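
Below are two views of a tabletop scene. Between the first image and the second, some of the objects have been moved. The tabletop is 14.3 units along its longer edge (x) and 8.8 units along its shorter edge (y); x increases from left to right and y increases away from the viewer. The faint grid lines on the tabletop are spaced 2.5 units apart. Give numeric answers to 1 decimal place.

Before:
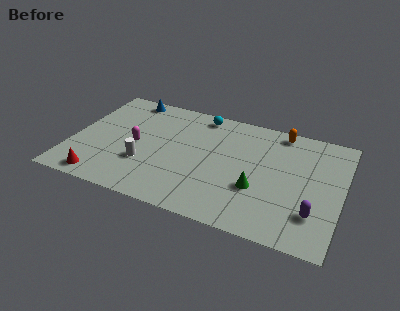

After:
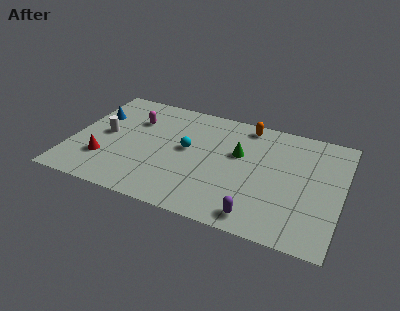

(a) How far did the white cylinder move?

2.8

The white cylinder moved from about (4.0, 2.9) to (1.7, 4.5), a distance of √(2.3² + 1.6²) ≈ 2.8.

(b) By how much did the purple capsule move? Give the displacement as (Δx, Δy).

(-2.8, -1.2)

The purple capsule started near (13.0, 2.3) and ended near (10.2, 1.1).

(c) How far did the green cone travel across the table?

2.6

The green cone was near (10.0, 3.1) before and (8.8, 5.4) after, so it travelled √(1.2² + 2.3²) ≈ 2.6 units.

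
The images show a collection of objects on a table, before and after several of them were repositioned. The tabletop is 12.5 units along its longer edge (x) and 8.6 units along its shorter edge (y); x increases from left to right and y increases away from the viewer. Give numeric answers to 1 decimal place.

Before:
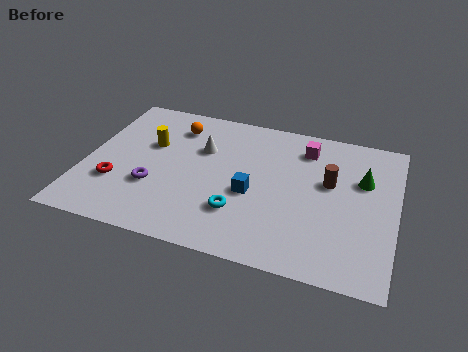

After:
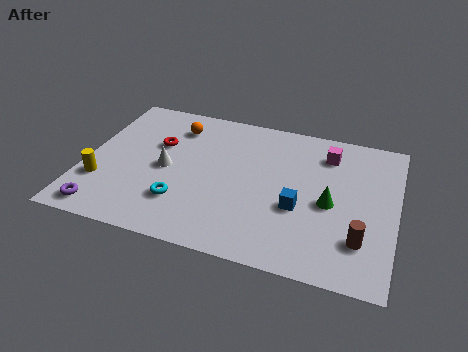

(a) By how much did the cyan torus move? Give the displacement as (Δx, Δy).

(-2.3, -0.1)

The cyan torus started near (6.4, 2.4) and ended near (4.1, 2.3).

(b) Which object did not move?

the orange sphere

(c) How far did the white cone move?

2.1

The white cone moved from about (4.6, 5.7) to (3.3, 4.1), a distance of √(1.3² + 1.6²) ≈ 2.1.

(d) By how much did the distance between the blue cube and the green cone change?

-3.4

They were about 4.7 units apart before and 1.3 after — 3.4 units closer together.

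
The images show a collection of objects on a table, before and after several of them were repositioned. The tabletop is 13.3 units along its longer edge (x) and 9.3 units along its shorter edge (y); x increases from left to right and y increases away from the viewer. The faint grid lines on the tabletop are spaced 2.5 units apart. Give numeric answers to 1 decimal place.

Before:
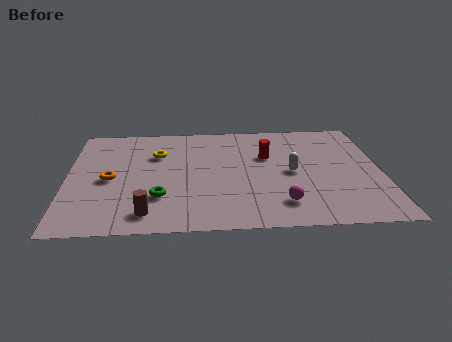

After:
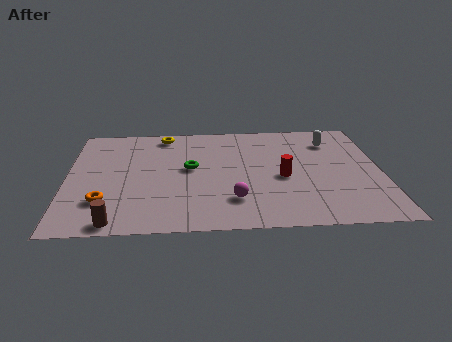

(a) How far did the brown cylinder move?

1.4

The brown cylinder was near (3.4, 1.4) before and (2.1, 0.8) after, so it travelled √(1.3² + 0.6²) ≈ 1.4 units.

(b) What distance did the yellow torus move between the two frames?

1.8

The yellow torus was near (3.8, 6.4) before and (4.1, 8.2) after, so it travelled √(0.3² + 1.8²) ≈ 1.8 units.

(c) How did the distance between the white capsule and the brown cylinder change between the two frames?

+4.4

The distance was about 6.8 in the first image and 11.2 in the second, so they moved 4.4 units further apart.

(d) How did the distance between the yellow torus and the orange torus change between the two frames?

+3.3

The distance was about 2.9 in the first image and 6.2 in the second, so they moved 3.3 units further apart.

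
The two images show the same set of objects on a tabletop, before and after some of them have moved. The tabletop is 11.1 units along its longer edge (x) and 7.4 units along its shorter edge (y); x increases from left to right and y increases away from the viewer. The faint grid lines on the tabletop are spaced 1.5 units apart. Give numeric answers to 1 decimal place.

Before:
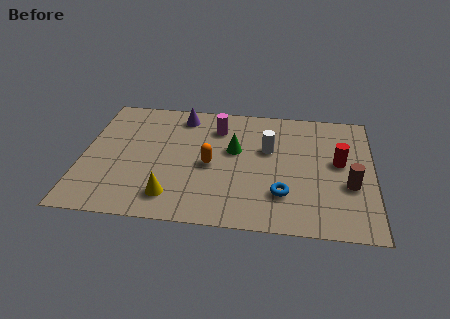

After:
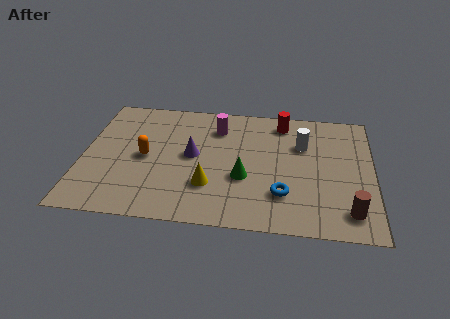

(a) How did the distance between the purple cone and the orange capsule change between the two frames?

-1.3

Before: roughly 3.1 units apart; after: 1.8. That's 1.3 units closer together.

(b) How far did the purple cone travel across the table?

2.5

The purple cone was near (3.7, 6.3) before and (4.2, 3.9) after, so it travelled √(0.5² + 2.4²) ≈ 2.5 units.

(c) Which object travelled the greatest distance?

the red cylinder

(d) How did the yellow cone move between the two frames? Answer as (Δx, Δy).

(1.4, 0.8)

The yellow cone started near (3.5, 1.4) and ended near (4.9, 2.2).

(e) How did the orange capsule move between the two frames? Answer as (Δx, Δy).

(-2.5, 0.2)

The orange capsule started near (4.9, 3.4) and ended near (2.4, 3.6).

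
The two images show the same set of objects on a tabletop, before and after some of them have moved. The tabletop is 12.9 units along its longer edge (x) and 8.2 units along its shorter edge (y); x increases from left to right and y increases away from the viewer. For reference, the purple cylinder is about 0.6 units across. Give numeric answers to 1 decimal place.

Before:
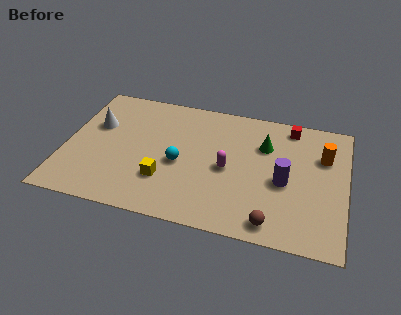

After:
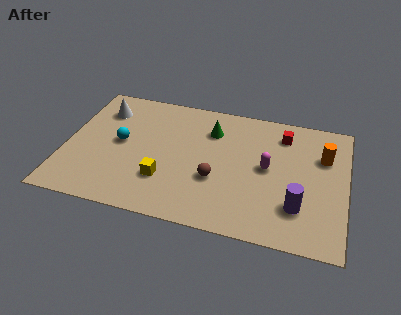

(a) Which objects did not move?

the yellow cube and the orange cylinder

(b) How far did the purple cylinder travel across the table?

1.6

The purple cylinder moved from about (10.1, 3.6) to (10.8, 2.2), a distance of √(0.7² + 1.4²) ≈ 1.6.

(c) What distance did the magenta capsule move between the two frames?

1.9

The magenta capsule moved from about (7.5, 3.8) to (9.3, 4.3), a distance of √(1.8² + 0.5²) ≈ 1.9.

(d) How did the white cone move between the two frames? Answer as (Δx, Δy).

(0.2, 1.1)

From the two frames, the white cone sits at roughly (1.3, 5.2) before and (1.5, 6.3) after.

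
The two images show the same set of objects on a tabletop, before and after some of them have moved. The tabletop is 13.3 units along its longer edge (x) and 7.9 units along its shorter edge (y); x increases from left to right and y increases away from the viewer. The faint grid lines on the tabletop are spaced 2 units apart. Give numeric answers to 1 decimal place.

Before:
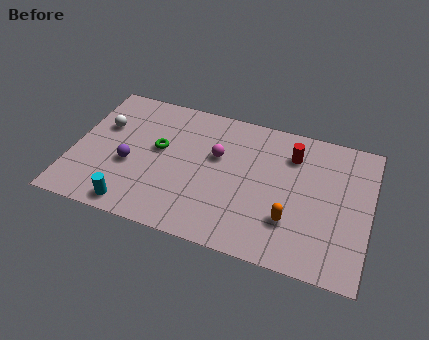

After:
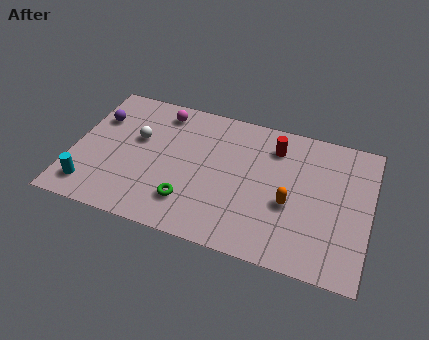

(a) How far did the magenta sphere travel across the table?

3.2

From (6.4, 4.9) to (3.7, 6.7), the magenta sphere covered √(2.7² + 1.8²) ≈ 3.2 units.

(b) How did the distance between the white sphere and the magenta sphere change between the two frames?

-3.1

The distance was about 5.2 in the first image and 2.1 in the second, so they moved 3.1 units closer together.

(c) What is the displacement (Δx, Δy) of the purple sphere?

(-1.7, 2.3)

From the two frames, the purple sphere sits at roughly (2.6, 3.2) before and (0.9, 5.5) after.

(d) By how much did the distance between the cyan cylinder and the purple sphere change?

+1.8

The distance was about 2.3 in the first image and 4.1 in the second, so they moved 1.8 units further apart.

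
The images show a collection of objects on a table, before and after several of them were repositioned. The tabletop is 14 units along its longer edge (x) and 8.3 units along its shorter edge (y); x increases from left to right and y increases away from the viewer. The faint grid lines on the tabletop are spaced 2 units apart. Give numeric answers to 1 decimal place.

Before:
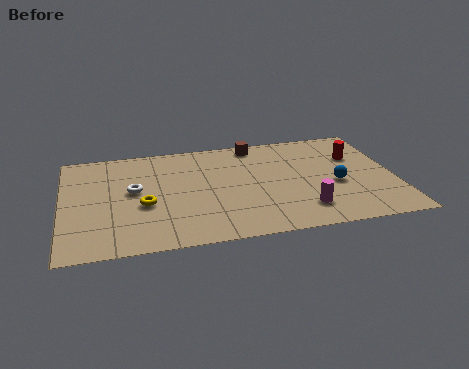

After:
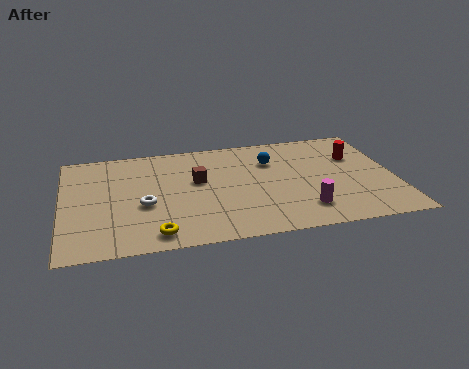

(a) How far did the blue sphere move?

3.5

The blue sphere moved from about (11.5, 3.5) to (8.9, 5.9), a distance of √(2.6² + 2.4²) ≈ 3.5.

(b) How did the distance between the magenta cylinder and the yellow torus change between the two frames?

-0.6

The distance was about 6.8 in the first image and 6.2 in the second, so they moved 0.6 units closer together.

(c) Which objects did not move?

the magenta cylinder and the red cylinder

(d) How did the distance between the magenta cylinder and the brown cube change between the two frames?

-0.6

The distance was about 5.9 in the first image and 5.3 in the second, so they moved 0.6 units closer together.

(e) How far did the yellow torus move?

2.3

The yellow torus was near (3.4, 3.4) before and (3.8, 1.1) after, so it travelled √(0.4² + 2.3²) ≈ 2.3 units.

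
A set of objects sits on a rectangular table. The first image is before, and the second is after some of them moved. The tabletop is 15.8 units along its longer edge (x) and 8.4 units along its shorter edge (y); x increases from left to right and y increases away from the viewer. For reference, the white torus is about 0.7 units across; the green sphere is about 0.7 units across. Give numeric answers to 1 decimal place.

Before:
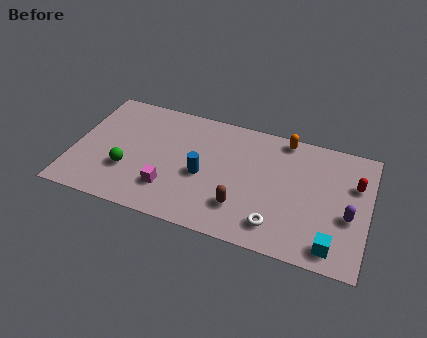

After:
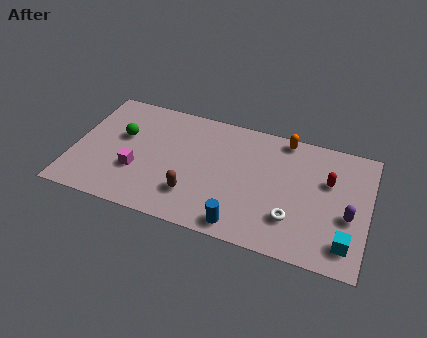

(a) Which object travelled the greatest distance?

the blue cylinder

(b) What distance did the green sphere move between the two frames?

2.4

The green sphere moved from about (3.0, 2.8) to (2.5, 5.1), a distance of √(0.5² + 2.3²) ≈ 2.4.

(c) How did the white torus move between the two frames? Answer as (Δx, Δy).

(0.8, 0.7)

The white torus started near (11.1, 1.6) and ended near (11.9, 2.3).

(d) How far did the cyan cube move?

0.8

The cyan cube moved from about (14.1, 1.2) to (14.8, 1.6), a distance of √(0.7² + 0.4²) ≈ 0.8.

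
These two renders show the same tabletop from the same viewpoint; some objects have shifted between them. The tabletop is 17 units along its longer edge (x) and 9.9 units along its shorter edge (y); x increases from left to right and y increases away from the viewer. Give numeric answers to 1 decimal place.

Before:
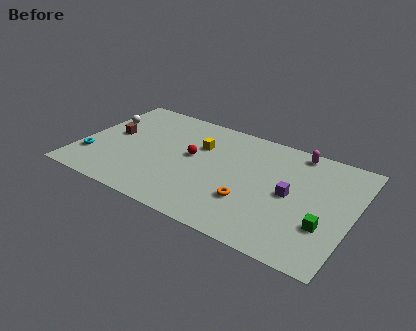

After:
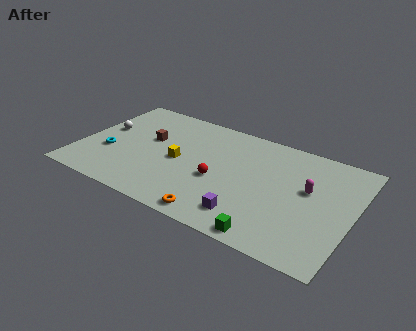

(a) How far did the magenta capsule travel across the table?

3.3

The magenta capsule was near (13.1, 8.9) before and (14.2, 5.8) after, so it travelled √(1.1² + 3.1²) ≈ 3.3 units.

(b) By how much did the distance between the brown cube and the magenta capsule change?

-1.7

They were about 11.8 units apart before and 10.1 after — 1.7 units closer together.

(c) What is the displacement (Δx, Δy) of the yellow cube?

(-1.0, -2.0)

From the two frames, the yellow cube sits at roughly (7.2, 6.7) before and (6.2, 4.7) after.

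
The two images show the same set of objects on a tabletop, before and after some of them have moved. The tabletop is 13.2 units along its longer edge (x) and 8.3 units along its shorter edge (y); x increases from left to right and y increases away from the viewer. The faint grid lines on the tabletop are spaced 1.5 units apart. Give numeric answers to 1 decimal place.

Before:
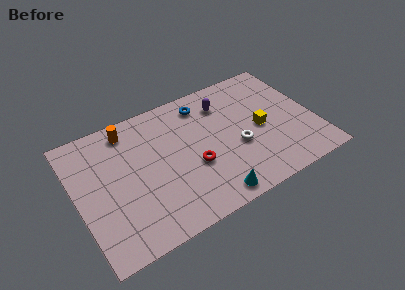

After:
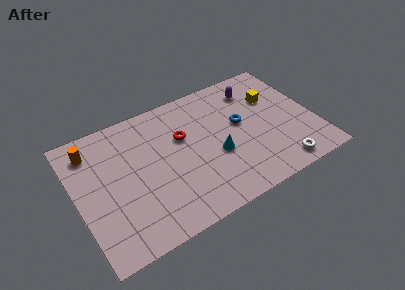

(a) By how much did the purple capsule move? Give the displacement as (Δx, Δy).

(1.8, 0.2)

From the two frames, the purple capsule sits at roughly (8.5, 6.4) before and (10.3, 6.6) after.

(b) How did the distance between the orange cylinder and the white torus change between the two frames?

+4.5

They were about 6.8 units apart before and 11.3 after — 4.5 units further apart.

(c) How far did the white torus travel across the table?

3.0

The white torus moved from about (8.8, 3.3) to (10.8, 1.0), a distance of √(2.0² + 2.3²) ≈ 3.0.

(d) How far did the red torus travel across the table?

2.1

The red torus moved from about (6.3, 3.2) to (6.0, 5.3), a distance of √(0.3² + 2.1²) ≈ 2.1.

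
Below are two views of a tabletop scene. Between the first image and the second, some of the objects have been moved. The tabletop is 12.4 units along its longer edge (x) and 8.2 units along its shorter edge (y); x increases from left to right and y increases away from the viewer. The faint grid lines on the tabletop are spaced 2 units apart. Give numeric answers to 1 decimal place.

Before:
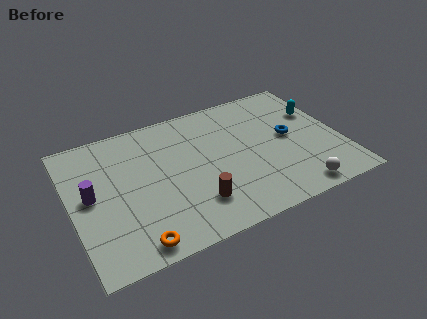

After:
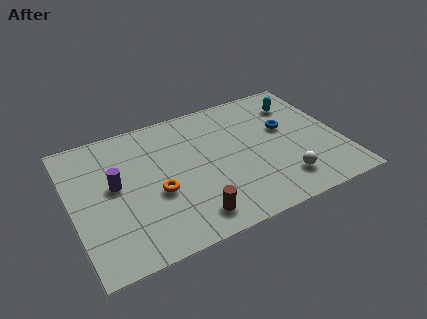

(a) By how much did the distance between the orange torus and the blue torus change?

-1.9

The distance was about 8.3 in the first image and 6.4 in the second, so they moved 1.9 units closer together.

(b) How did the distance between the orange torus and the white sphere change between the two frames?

-1.6

Before: roughly 7.4 units apart; after: 5.8. That's 1.6 units closer together.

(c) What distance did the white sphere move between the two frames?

0.9

The white sphere was near (9.9, 0.9) before and (9.4, 1.7) after, so it travelled √(0.5² + 0.8²) ≈ 0.9 units.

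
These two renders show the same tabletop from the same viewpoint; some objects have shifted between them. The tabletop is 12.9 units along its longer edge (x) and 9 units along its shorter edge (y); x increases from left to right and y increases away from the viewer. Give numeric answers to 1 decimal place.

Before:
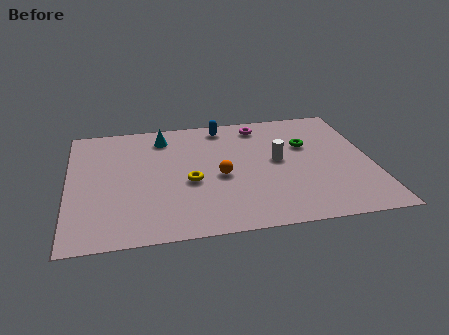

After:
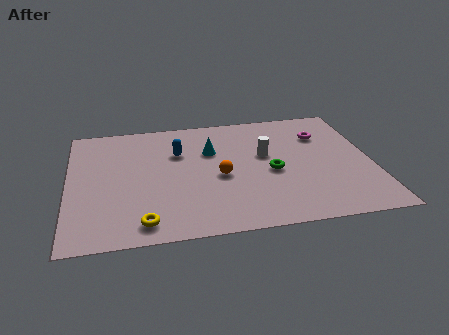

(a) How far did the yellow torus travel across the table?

3.3

The yellow torus was near (5.1, 3.8) before and (3.1, 1.2) after, so it travelled √(2.0² + 2.6²) ≈ 3.3 units.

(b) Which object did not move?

the orange sphere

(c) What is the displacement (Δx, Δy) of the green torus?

(-1.6, -1.8)

The green torus was at about (10.2, 5.8) and moved to about (8.6, 4.0).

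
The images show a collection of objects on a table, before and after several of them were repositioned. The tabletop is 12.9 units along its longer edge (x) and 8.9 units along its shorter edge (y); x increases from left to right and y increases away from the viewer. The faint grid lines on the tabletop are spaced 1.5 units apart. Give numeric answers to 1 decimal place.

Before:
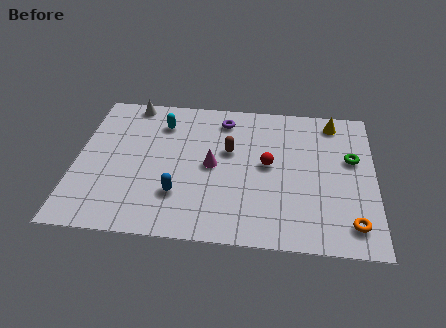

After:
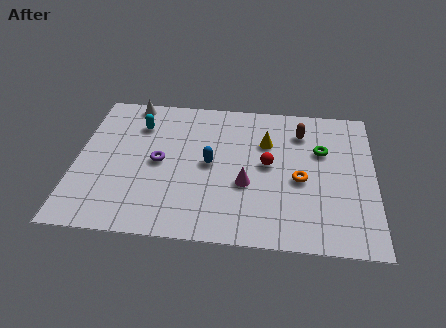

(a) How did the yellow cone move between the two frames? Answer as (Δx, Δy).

(-2.9, -1.6)

The yellow cone started near (11.1, 7.7) and ended near (8.2, 6.1).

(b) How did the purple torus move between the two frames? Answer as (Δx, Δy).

(-2.7, -3.0)

The purple torus started near (6.3, 7.4) and ended near (3.6, 4.4).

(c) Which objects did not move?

the white cone and the red sphere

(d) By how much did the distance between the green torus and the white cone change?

-1.4

They were about 10.1 units apart before and 8.7 after — 1.4 units closer together.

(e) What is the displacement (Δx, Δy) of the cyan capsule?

(-1.0, -0.2)

From the two frames, the cyan capsule sits at roughly (3.6, 6.9) before and (2.6, 6.7) after.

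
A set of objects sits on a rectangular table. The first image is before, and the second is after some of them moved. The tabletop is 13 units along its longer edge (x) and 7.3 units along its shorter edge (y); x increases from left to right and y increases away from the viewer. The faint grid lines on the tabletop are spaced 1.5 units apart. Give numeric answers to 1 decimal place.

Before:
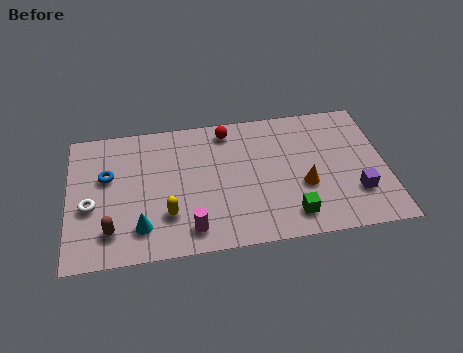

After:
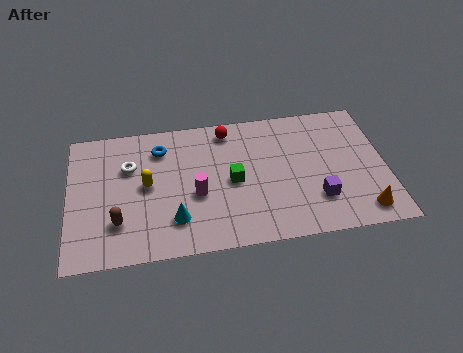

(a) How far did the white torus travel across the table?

2.5

The white torus was near (0.9, 3.0) before and (2.5, 4.9) after, so it travelled √(1.6² + 1.9²) ≈ 2.5 units.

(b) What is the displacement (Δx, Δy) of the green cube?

(-2.3, 2.2)

The green cube was at about (9.0, 1.3) and moved to about (6.7, 3.5).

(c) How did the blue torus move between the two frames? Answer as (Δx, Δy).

(2.2, 1.2)

From the two frames, the blue torus sits at roughly (1.6, 4.5) before and (3.8, 5.7) after.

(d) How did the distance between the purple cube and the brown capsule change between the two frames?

-1.9

Before: roughly 10.0 units apart; after: 8.1. That's 1.9 units closer together.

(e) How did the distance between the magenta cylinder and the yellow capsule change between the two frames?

+0.9

The distance was about 1.3 in the first image and 2.2 in the second, so they moved 0.9 units further apart.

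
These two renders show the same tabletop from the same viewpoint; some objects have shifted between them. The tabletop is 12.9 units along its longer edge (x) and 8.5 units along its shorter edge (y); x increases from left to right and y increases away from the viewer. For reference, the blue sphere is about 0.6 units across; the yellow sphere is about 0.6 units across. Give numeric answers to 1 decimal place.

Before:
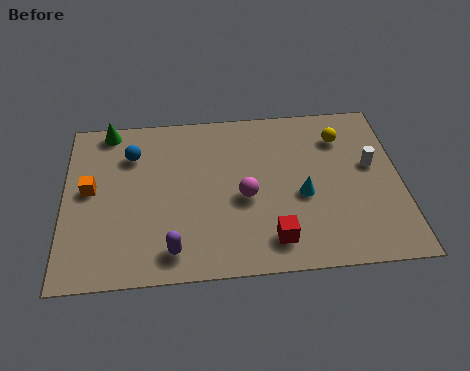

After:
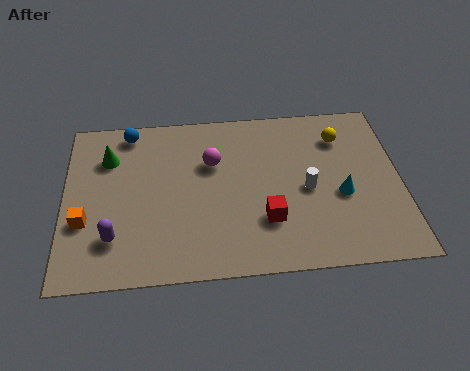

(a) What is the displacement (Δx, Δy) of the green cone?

(0.0, -1.5)

From the two frames, the green cone sits at roughly (1.7, 7.7) before and (1.7, 6.2) after.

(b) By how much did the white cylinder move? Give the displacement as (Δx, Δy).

(-2.5, -1.0)

From the two frames, the white cylinder sits at roughly (11.8, 4.9) before and (9.3, 3.9) after.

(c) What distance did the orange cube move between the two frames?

1.6

The orange cube moved from about (1.0, 4.6) to (0.8, 3.0), a distance of √(0.2² + 1.6²) ≈ 1.6.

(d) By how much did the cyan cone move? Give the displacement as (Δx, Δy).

(1.5, -0.1)

From the two frames, the cyan cone sits at roughly (9.1, 3.6) before and (10.6, 3.5) after.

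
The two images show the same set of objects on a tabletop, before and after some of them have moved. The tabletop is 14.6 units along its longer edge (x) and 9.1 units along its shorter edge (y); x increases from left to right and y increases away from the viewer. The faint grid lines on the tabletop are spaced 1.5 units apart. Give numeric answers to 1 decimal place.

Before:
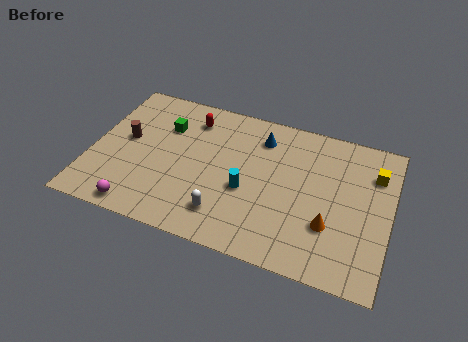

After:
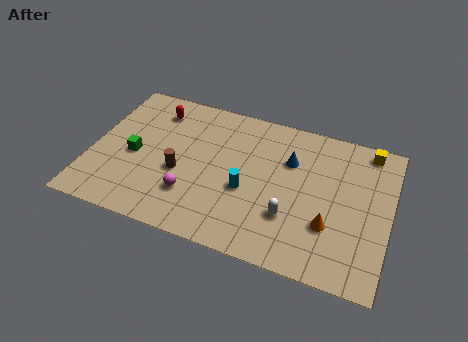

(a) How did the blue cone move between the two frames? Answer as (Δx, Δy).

(1.5, -1.0)

The blue cone was at about (8.1, 7.2) and moved to about (9.6, 6.2).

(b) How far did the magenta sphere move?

2.9

From (2.7, 0.9) to (5.1, 2.5), the magenta sphere covered √(2.4² + 1.6²) ≈ 2.9 units.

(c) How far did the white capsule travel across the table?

3.2

The white capsule moved from about (6.8, 1.9) to (9.9, 2.8), a distance of √(3.1² + 0.9²) ≈ 3.2.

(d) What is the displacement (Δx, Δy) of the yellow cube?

(-0.4, 1.4)

From the two frames, the yellow cube sits at roughly (13.7, 6.7) before and (13.3, 8.1) after.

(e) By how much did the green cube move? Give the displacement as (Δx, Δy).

(-1.3, -2.3)

From the two frames, the green cube sits at roughly (3.4, 6.4) before and (2.1, 4.1) after.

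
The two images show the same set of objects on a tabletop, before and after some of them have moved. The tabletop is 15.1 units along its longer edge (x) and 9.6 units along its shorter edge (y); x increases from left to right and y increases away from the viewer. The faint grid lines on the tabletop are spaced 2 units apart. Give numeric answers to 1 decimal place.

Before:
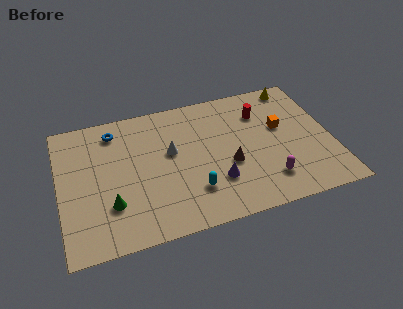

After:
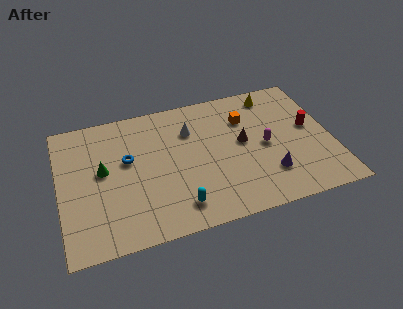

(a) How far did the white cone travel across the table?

1.8

The white cone was near (6.2, 5.6) before and (7.4, 6.9) after, so it travelled √(1.2² + 1.3²) ≈ 1.8 units.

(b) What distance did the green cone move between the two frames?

2.5

The green cone moved from about (2.7, 2.8) to (2.4, 5.3), a distance of √(0.3² + 2.5²) ≈ 2.5.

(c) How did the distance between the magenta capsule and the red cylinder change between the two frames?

-2.3

The distance was about 5.0 in the first image and 2.7 in the second, so they moved 2.3 units closer together.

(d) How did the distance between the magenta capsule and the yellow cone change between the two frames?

-3.1

They were about 6.9 units apart before and 3.8 after — 3.1 units closer together.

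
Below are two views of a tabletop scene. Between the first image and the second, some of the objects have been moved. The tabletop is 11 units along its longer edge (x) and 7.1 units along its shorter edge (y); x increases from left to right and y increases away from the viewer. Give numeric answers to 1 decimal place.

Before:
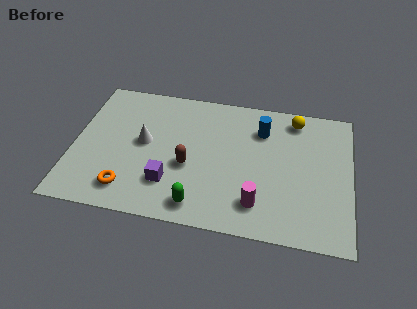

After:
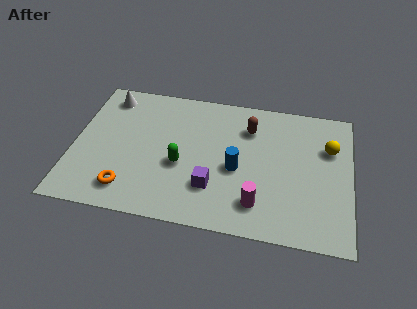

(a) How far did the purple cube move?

1.7

The purple cube moved from about (3.9, 1.9) to (5.6, 2.0), a distance of √(1.7² + 0.1²) ≈ 1.7.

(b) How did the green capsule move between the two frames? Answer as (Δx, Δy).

(-0.8, 1.9)

The green capsule started near (5.1, 1.0) and ended near (4.3, 2.9).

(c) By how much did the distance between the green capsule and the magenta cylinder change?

+1.0

They were about 2.4 units apart before and 3.4 after — 1.0 units further apart.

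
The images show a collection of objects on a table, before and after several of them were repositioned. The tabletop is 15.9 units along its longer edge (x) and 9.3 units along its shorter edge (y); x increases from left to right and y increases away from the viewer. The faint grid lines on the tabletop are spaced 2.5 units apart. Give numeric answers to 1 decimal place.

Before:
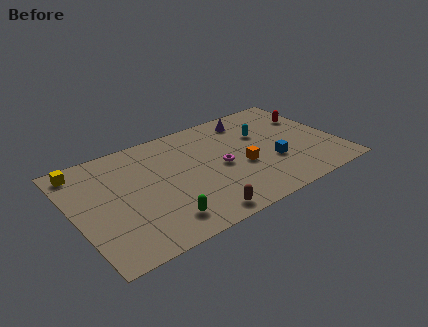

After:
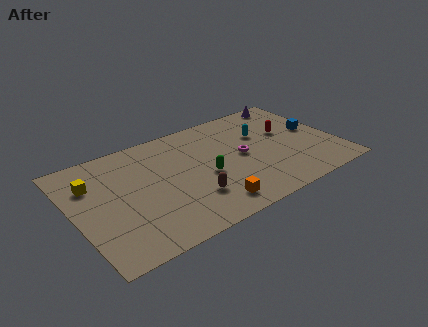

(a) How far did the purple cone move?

3.0

The purple cone moved from about (11.2, 7.8) to (14.1, 8.4), a distance of √(2.9² + 0.6²) ≈ 3.0.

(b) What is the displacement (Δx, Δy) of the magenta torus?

(1.4, 0.3)

From the two frames, the magenta torus sits at roughly (8.8, 4.4) before and (10.2, 4.7) after.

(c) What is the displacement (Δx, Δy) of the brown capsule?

(-0.1, 1.6)

The brown capsule was at about (6.8, 1.0) and moved to about (6.7, 2.6).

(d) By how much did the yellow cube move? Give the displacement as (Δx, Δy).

(0.4, -1.5)

From the two frames, the yellow cube sits at roughly (0.9, 8.1) before and (1.3, 6.6) after.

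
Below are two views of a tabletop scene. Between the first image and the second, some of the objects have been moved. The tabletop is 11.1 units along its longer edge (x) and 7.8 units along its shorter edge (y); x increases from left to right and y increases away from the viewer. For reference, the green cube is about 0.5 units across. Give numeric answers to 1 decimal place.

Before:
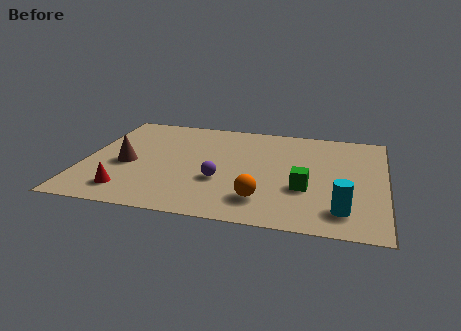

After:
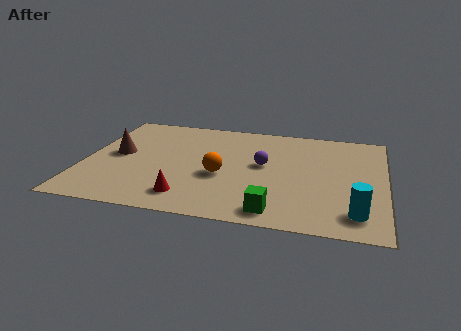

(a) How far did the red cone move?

2.2

From (1.8, 1.4) to (4.0, 1.4), the red cone covered √(2.2² + 0.0²) ≈ 2.2 units.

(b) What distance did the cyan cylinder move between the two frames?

0.5

The cyan cylinder was near (9.6, 1.5) before and (10.1, 1.4) after, so it travelled √(0.5² + 0.1²) ≈ 0.5 units.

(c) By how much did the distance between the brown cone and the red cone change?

+1.9

Before: roughly 2.0 units apart; after: 3.9. That's 1.9 units further apart.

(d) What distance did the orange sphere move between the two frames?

2.2

The orange sphere moved from about (6.7, 1.7) to (5.1, 3.2), a distance of √(1.6² + 1.5²) ≈ 2.2.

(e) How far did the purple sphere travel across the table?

2.1

The purple sphere moved from about (5.1, 2.8) to (6.6, 4.3), a distance of √(1.5² + 1.5²) ≈ 2.1.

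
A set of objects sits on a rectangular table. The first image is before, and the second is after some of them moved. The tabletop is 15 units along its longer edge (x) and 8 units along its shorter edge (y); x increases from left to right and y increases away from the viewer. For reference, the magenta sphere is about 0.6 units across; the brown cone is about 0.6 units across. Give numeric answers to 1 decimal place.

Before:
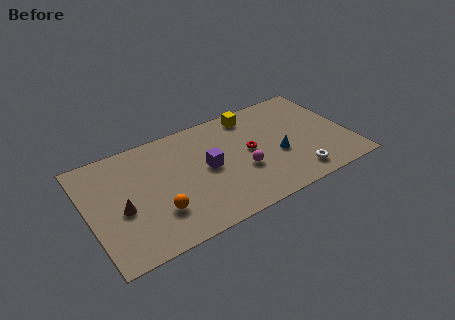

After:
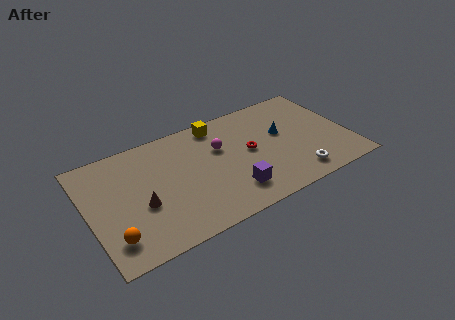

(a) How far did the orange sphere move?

2.7

The orange sphere was near (3.7, 2.3) before and (1.1, 1.7) after, so it travelled √(2.6² + 0.6²) ≈ 2.7 units.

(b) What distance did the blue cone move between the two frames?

1.6

The blue cone was near (10.8, 3.2) before and (11.3, 4.7) after, so it travelled √(0.5² + 1.5²) ≈ 1.6 units.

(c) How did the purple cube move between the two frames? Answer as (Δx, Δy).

(1.1, -2.3)

The purple cube was at about (6.8, 4.1) and moved to about (7.9, 1.8).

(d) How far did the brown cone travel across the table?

1.1

The brown cone was near (1.8, 3.4) before and (2.9, 3.2) after, so it travelled √(1.1² + 0.2²) ≈ 1.1 units.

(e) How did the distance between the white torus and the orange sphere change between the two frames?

+2.5

The distance was about 8.0 in the first image and 10.5 in the second, so they moved 2.5 units further apart.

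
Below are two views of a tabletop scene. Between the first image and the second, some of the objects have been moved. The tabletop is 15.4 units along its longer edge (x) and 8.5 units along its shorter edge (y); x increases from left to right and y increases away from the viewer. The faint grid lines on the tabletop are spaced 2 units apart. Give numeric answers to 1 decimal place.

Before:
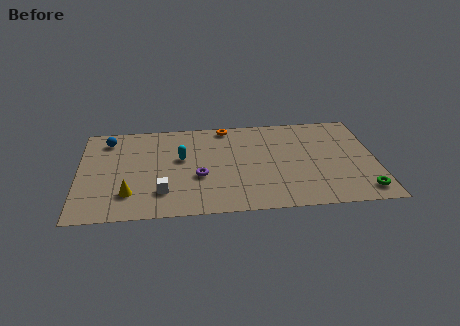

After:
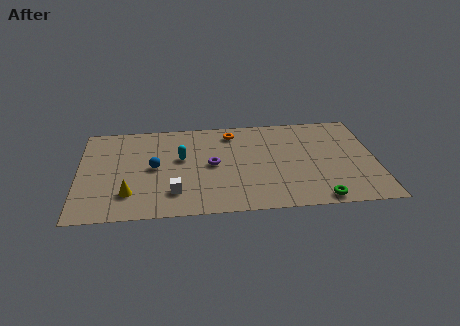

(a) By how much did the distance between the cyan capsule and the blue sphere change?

-2.7

They were about 4.3 units apart before and 1.6 after — 2.7 units closer together.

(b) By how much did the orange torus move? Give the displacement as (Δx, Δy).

(0.3, -0.6)

From the two frames, the orange torus sits at roughly (7.7, 7.7) before and (8.0, 7.1) after.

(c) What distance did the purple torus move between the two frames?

1.2

The purple torus was near (6.2, 3.3) before and (6.9, 4.3) after, so it travelled √(0.7² + 1.0²) ≈ 1.2 units.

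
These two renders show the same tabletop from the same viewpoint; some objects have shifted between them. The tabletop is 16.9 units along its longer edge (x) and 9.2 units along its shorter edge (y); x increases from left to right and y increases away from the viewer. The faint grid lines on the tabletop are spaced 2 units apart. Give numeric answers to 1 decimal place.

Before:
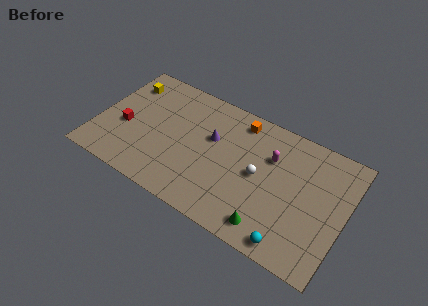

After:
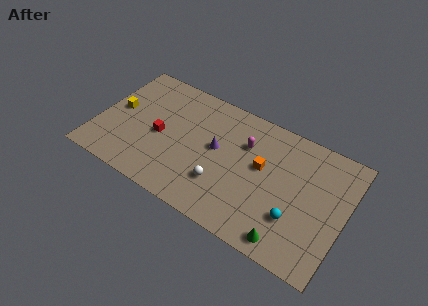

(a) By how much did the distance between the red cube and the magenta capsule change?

-4.1

Before: roughly 10.1 units apart; after: 6.0. That's 4.1 units closer together.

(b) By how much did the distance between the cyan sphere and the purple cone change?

-1.6

Before: roughly 7.7 units apart; after: 6.1. That's 1.6 units closer together.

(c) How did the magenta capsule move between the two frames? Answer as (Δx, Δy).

(-1.8, 0.1)

The magenta capsule started near (11.7, 6.3) and ended near (9.9, 6.4).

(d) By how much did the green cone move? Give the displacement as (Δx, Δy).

(1.3, -0.3)

From the two frames, the green cone sits at roughly (12.3, 1.4) before and (13.6, 1.1) after.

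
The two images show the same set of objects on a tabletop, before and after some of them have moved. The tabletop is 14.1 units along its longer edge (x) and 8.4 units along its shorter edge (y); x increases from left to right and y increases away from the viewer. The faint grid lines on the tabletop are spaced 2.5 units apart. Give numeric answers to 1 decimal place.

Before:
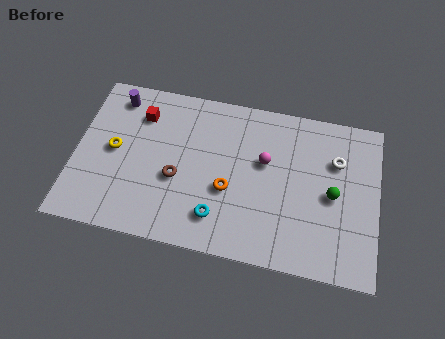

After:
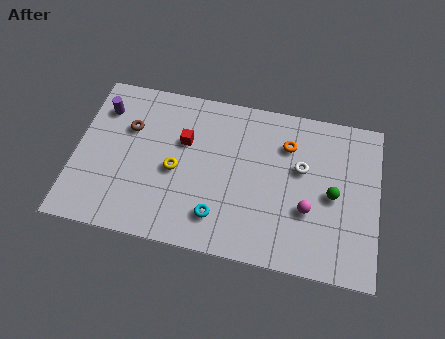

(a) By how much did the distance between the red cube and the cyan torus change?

-2.0

They were about 6.0 units apart before and 4.0 after — 2.0 units closer together.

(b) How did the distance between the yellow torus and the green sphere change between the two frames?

-2.9

Before: roughly 10.2 units apart; after: 7.3. That's 2.9 units closer together.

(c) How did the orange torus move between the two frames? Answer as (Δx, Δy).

(2.6, 2.9)

The orange torus was at about (7.2, 3.3) and moved to about (9.8, 6.2).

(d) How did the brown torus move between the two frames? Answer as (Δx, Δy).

(-2.4, 2.2)

The brown torus was at about (4.8, 3.4) and moved to about (2.4, 5.6).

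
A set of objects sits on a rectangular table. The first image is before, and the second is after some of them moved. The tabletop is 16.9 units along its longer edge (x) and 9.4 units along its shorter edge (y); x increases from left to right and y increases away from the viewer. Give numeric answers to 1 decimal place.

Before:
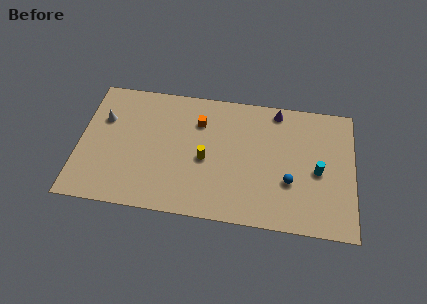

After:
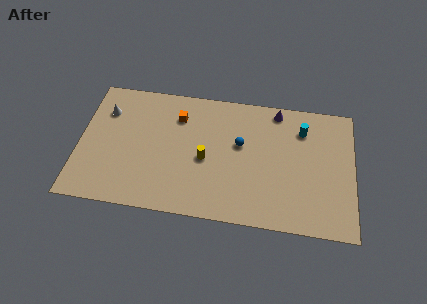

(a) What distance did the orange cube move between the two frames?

1.3

The orange cube was near (7.3, 6.9) before and (6.0, 7.1) after, so it travelled √(1.3² + 0.2²) ≈ 1.3 units.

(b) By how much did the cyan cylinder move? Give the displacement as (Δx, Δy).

(-1.0, 2.9)

From the two frames, the cyan cylinder sits at roughly (14.7, 4.3) before and (13.7, 7.2) after.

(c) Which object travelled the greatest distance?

the blue sphere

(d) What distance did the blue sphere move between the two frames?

3.9

The blue sphere was near (13.0, 3.3) before and (9.9, 5.6) after, so it travelled √(3.1² + 2.3²) ≈ 3.9 units.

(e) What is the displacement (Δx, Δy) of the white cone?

(0.1, 0.6)

The white cone was at about (1.4, 6.3) and moved to about (1.5, 6.9).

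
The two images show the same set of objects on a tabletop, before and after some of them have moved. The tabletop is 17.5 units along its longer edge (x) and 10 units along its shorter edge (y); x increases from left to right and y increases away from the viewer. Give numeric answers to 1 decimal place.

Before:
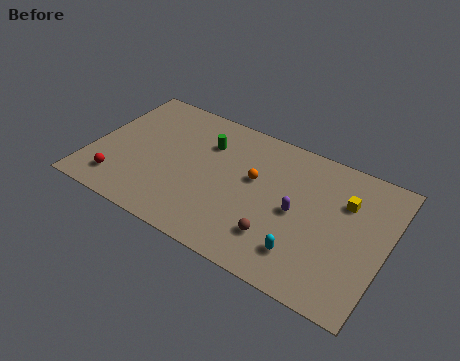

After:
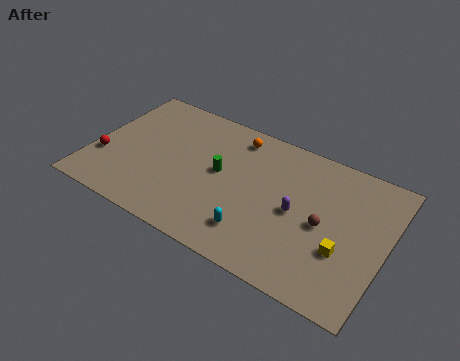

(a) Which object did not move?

the purple capsule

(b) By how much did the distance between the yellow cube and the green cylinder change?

-0.6

They were about 8.4 units apart before and 7.8 after — 0.6 units closer together.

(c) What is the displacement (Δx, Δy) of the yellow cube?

(0.3, -3.4)

The yellow cube was at about (14.9, 6.9) and moved to about (15.2, 3.5).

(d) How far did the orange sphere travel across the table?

3.0

The orange sphere was near (9.6, 5.9) before and (8.1, 8.5) after, so it travelled √(1.5² + 2.6²) ≈ 3.0 units.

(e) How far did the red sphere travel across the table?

1.8

The red sphere was near (2.0, 1.9) before and (0.8, 3.3) after, so it travelled √(1.2² + 1.4²) ≈ 1.8 units.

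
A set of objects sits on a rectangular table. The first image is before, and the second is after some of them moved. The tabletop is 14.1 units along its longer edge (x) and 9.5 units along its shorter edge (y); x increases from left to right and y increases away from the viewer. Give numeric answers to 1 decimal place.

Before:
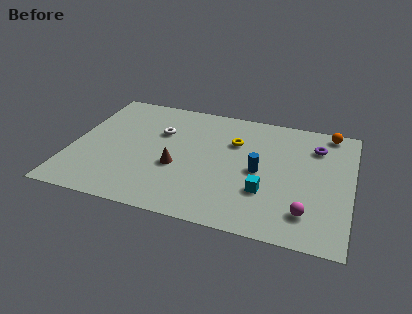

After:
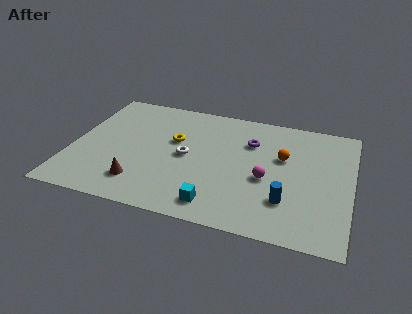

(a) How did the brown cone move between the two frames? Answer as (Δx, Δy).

(-1.7, -1.7)

The brown cone started near (5.4, 3.7) and ended near (3.7, 2.0).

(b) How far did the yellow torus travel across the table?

3.1

The yellow torus moved from about (8.1, 6.5) to (5.1, 5.8), a distance of √(3.0² + 0.7²) ≈ 3.1.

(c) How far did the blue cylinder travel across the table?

2.4

From (9.5, 4.5) to (11.0, 2.6), the blue cylinder covered √(1.5² + 1.9²) ≈ 2.4 units.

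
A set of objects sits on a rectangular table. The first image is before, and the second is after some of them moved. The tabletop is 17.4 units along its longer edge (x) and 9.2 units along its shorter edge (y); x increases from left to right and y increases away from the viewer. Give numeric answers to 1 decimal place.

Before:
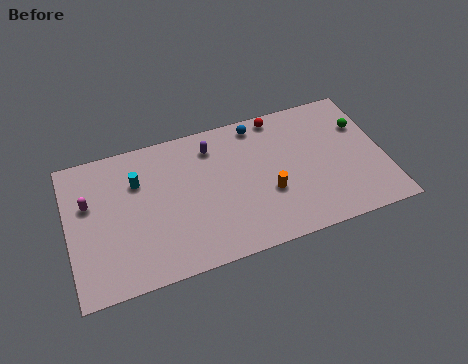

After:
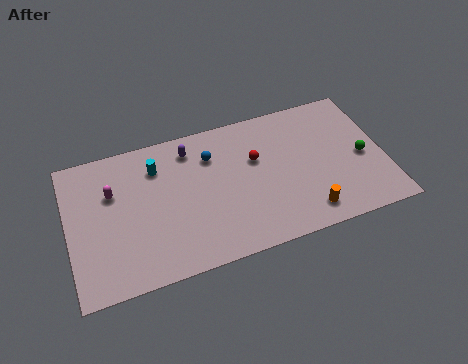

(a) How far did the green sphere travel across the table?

2.1

The green sphere moved from about (16.4, 6.3) to (16.2, 4.2), a distance of √(0.2² + 2.1²) ≈ 2.1.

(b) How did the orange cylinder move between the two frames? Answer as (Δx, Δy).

(1.9, -1.9)

The orange cylinder started near (10.9, 3.4) and ended near (12.8, 1.5).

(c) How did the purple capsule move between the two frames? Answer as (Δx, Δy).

(-1.2, 0.2)

The purple capsule started near (8.1, 7.4) and ended near (6.9, 7.6).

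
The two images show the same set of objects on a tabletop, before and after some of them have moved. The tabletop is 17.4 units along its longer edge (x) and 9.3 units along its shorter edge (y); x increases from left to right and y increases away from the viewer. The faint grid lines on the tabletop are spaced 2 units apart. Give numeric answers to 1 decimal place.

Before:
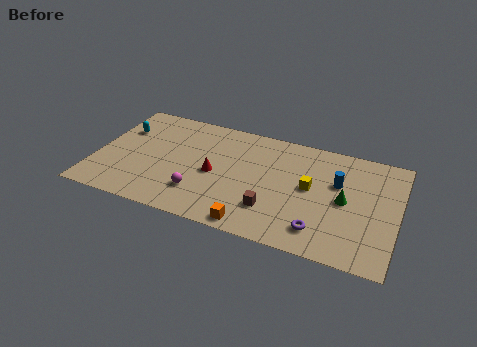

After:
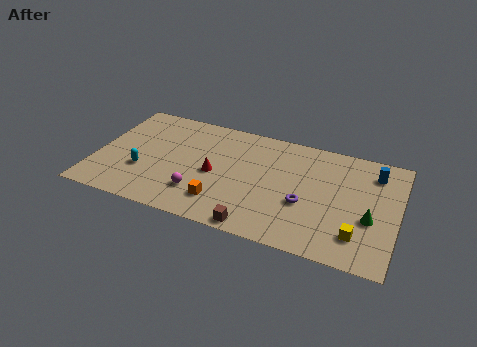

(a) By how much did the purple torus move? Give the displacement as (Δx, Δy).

(-1.0, 1.8)

The purple torus was at about (13.2, 1.8) and moved to about (12.2, 3.6).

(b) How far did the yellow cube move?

4.1

From (12.4, 5.0) to (15.3, 2.1), the yellow cube covered √(2.9² + 2.9²) ≈ 4.1 units.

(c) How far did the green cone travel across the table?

1.8

The green cone was near (14.4, 4.6) before and (15.9, 3.6) after, so it travelled √(1.5² + 1.0²) ≈ 1.8 units.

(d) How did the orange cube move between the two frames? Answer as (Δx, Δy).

(-2.0, 1.2)

From the two frames, the orange cube sits at roughly (9.5, 0.9) before and (7.5, 2.1) after.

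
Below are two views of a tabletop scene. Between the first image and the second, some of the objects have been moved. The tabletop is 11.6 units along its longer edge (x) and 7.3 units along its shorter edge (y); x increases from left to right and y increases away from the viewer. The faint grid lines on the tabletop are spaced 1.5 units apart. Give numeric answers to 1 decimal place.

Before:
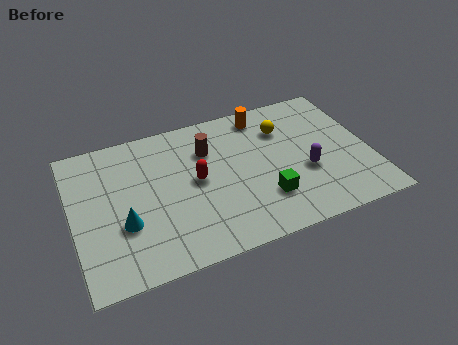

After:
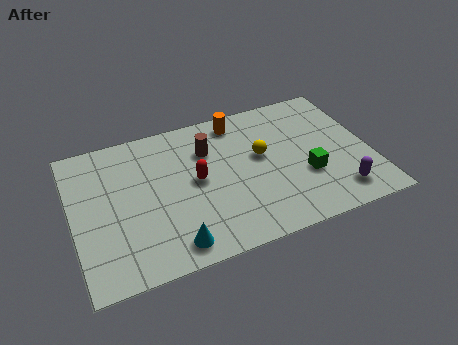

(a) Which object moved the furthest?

the cyan cone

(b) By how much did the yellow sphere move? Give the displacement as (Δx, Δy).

(-1.0, -1.1)

The yellow sphere started near (8.4, 5.3) and ended near (7.4, 4.2).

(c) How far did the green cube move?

1.8

The green cube moved from about (7.3, 2.0) to (9.0, 2.6), a distance of √(1.7² + 0.6²) ≈ 1.8.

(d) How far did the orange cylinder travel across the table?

1.0

The orange cylinder moved from about (7.7, 6.3) to (6.7, 6.3), a distance of √(1.0² + 0.0²) ≈ 1.0.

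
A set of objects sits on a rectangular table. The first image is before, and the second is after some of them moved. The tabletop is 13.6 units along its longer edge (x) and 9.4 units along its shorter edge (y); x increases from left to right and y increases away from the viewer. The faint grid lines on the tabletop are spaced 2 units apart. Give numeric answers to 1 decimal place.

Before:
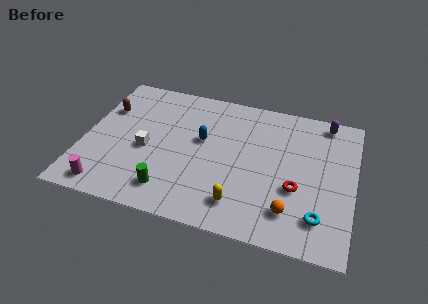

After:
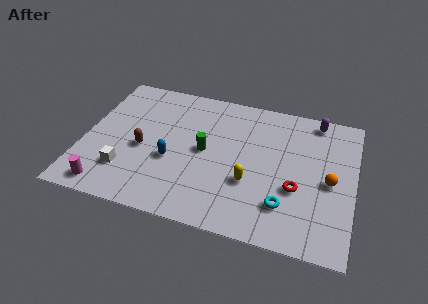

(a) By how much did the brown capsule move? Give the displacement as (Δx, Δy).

(2.1, -2.3)

The brown capsule was at about (0.9, 6.4) and moved to about (3.0, 4.1).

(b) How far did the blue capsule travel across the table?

2.3

From (5.9, 5.5) to (4.5, 3.7), the blue capsule covered √(1.4² + 1.8²) ≈ 2.3 units.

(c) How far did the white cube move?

1.9

The white cube moved from about (3.2, 4.1) to (2.3, 2.4), a distance of √(0.9² + 1.7²) ≈ 1.9.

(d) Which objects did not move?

the magenta cylinder and the red torus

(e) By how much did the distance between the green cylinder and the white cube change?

+1.7

They were about 2.8 units apart before and 4.5 after — 1.7 units further apart.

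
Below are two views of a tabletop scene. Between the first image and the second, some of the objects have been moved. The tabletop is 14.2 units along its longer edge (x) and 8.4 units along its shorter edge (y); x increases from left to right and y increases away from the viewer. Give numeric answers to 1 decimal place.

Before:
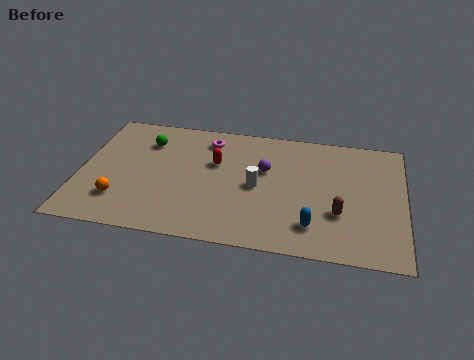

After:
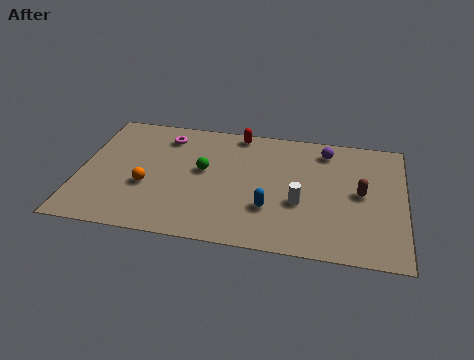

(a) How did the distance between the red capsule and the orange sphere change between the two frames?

+0.7

Before: roughly 5.1 units apart; after: 5.8. That's 0.7 units further apart.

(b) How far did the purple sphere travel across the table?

3.2

The purple sphere moved from about (8.1, 5.2) to (10.7, 7.0), a distance of √(2.6² + 1.8²) ≈ 3.2.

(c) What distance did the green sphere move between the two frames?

3.1

The green sphere moved from about (2.8, 6.3) to (5.4, 4.7), a distance of √(2.6² + 1.6²) ≈ 3.1.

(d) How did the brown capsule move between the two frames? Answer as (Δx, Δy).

(0.9, 1.5)

The brown capsule started near (11.4, 2.8) and ended near (12.3, 4.3).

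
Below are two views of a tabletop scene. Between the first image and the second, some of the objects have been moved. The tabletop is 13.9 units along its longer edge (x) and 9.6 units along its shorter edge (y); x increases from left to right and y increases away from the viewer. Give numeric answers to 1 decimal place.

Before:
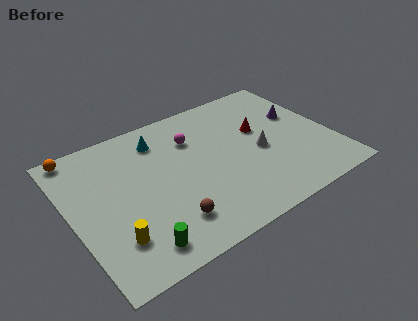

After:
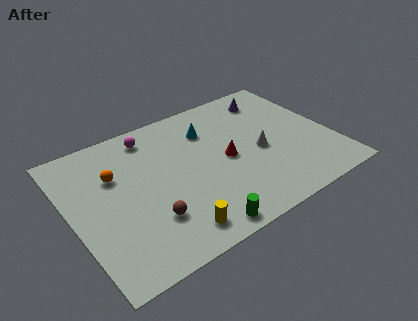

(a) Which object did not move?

the white cone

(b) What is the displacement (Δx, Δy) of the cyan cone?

(2.6, -0.6)

From the two frames, the cyan cone sits at roughly (5.1, 7.7) before and (7.7, 7.1) after.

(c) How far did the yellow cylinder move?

3.1

The yellow cylinder moved from about (1.8, 2.4) to (4.7, 1.4), a distance of √(2.9² + 1.0²) ≈ 3.1.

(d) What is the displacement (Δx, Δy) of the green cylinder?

(3.1, -0.5)

The green cylinder was at about (2.8, 1.4) and moved to about (5.9, 0.9).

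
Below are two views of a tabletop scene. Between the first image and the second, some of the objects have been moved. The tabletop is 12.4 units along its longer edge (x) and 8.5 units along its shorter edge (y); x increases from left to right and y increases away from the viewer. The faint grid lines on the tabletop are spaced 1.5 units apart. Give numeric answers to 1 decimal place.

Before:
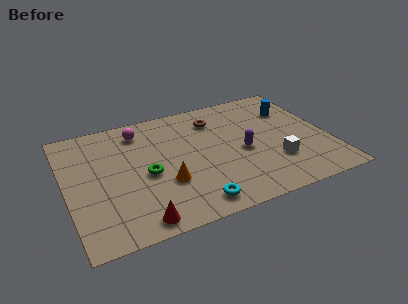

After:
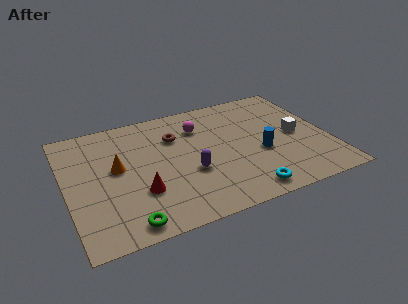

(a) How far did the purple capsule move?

2.7

The purple capsule was near (8.3, 3.8) before and (5.7, 3.2) after, so it travelled √(2.6² + 0.6²) ≈ 2.7 units.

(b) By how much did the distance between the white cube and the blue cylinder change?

-1.9

Before: roughly 3.8 units apart; after: 1.9. That's 1.9 units closer together.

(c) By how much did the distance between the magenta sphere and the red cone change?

-1.3

The distance was about 6.1 in the first image and 4.8 in the second, so they moved 1.3 units closer together.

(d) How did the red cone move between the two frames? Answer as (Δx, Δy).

(0.3, 1.8)

From the two frames, the red cone sits at roughly (3.0, 0.9) before and (3.3, 2.7) after.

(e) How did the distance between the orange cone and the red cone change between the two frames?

-0.3

Before: roughly 2.5 units apart; after: 2.2. That's 0.3 units closer together.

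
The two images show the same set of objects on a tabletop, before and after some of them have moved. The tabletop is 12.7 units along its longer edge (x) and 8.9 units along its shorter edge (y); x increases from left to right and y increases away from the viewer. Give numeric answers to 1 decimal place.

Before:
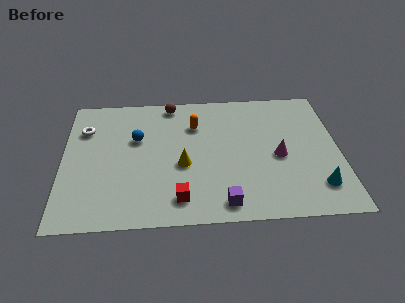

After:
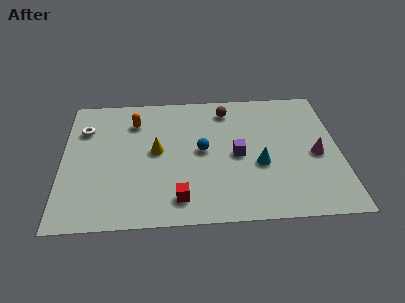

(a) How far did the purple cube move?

3.2

The purple cube was near (7.3, 1.1) before and (8.0, 4.2) after, so it travelled √(0.7² + 3.1²) ≈ 3.2 units.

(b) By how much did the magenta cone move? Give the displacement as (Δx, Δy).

(1.7, 0.0)

The magenta cone started near (9.9, 4.0) and ended near (11.6, 4.0).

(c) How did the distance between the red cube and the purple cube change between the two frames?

+1.8

Before: roughly 2.0 units apart; after: 3.8. That's 1.8 units further apart.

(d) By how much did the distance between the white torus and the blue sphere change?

+3.2

The distance was about 2.5 in the first image and 5.7 in the second, so they moved 3.2 units further apart.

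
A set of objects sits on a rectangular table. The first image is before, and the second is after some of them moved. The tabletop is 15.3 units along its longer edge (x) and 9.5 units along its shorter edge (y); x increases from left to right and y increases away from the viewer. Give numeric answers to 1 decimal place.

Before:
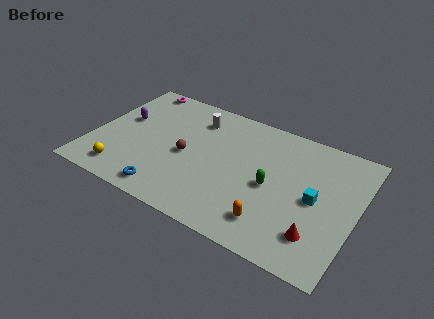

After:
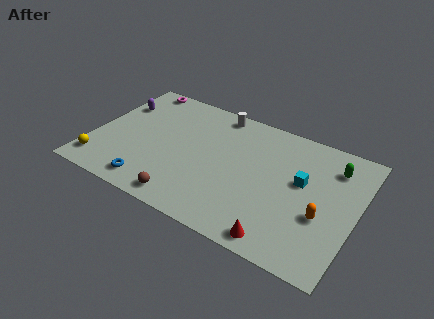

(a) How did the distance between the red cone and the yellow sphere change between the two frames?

-0.5

They were about 11.2 units apart before and 10.7 after — 0.5 units closer together.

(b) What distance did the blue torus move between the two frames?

1.0

The blue torus was near (4.9, 1.2) before and (3.9, 1.3) after, so it travelled √(1.0² + 0.1²) ≈ 1.0 units.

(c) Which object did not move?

the magenta torus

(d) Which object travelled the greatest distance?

the green capsule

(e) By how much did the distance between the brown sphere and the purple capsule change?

+3.3

They were about 4.2 units apart before and 7.5 after — 3.3 units further apart.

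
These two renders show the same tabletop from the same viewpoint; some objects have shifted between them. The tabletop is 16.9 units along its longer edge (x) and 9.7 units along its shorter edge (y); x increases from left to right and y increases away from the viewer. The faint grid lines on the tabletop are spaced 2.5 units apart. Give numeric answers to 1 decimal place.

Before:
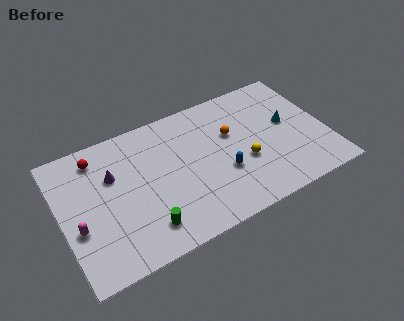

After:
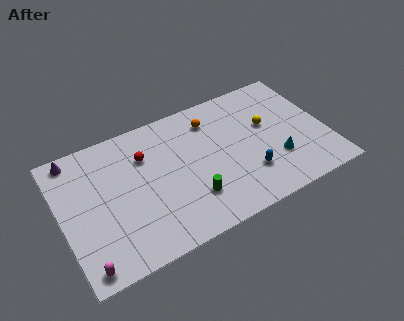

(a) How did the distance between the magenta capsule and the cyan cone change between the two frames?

-1.1

They were about 13.8 units apart before and 12.7 after — 1.1 units closer together.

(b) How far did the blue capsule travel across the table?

1.7

The blue capsule was near (10.1, 3.5) before and (11.6, 2.7) after, so it travelled √(1.5² + 0.8²) ≈ 1.7 units.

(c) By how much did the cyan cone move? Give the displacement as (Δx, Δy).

(-1.1, -2.4)

The cyan cone was at about (14.6, 5.4) and moved to about (13.5, 3.0).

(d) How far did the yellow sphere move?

2.8

The yellow sphere moved from about (11.5, 3.7) to (13.3, 5.8), a distance of √(1.8² + 2.1²) ≈ 2.8.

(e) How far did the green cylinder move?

3.1

From (4.9, 1.9) to (7.9, 2.6), the green cylinder covered √(3.0² + 0.7²) ≈ 3.1 units.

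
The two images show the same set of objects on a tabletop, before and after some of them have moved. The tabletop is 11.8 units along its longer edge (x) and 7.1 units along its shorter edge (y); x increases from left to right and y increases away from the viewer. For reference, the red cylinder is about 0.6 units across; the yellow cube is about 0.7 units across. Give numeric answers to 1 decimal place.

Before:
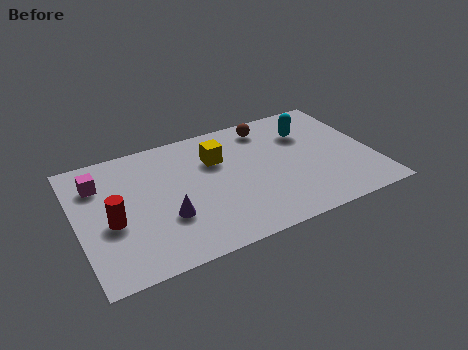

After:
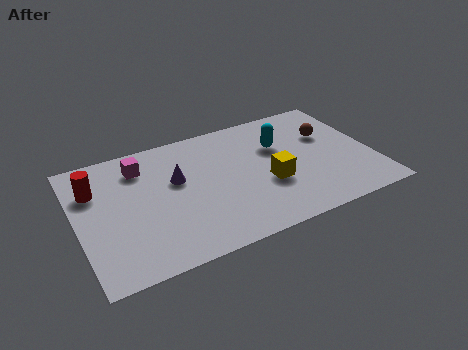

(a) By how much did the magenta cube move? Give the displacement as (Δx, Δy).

(1.7, 0.3)

From the two frames, the magenta cube sits at roughly (1.0, 5.3) before and (2.7, 5.6) after.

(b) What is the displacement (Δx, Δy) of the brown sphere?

(2.3, -1.4)

From the two frames, the brown sphere sits at roughly (7.9, 6.0) before and (10.2, 4.6) after.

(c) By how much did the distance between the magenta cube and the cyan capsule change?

-2.8

The distance was about 8.4 in the first image and 5.6 in the second, so they moved 2.8 units closer together.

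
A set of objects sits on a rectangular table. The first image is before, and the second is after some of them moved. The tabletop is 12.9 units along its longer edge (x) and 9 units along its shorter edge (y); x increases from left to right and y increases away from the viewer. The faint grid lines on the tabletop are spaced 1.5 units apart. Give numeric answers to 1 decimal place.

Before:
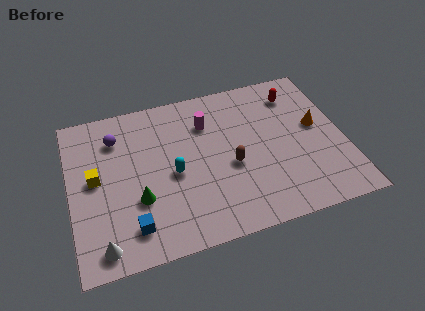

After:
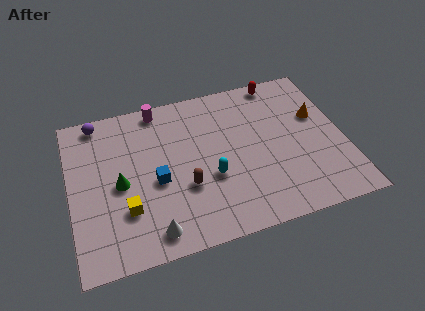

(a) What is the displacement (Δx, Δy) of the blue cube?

(1.3, 2.2)

From the two frames, the blue cube sits at roughly (2.7, 1.7) before and (4.0, 3.9) after.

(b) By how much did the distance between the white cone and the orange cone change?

-1.8

The distance was about 11.1 in the first image and 9.3 in the second, so they moved 1.8 units closer together.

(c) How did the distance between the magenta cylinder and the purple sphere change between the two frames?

-1.4

Before: roughly 4.3 units apart; after: 2.9. That's 1.4 units closer together.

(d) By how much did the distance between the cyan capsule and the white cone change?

-1.0

The distance was about 4.6 in the first image and 3.6 in the second, so they moved 1.0 units closer together.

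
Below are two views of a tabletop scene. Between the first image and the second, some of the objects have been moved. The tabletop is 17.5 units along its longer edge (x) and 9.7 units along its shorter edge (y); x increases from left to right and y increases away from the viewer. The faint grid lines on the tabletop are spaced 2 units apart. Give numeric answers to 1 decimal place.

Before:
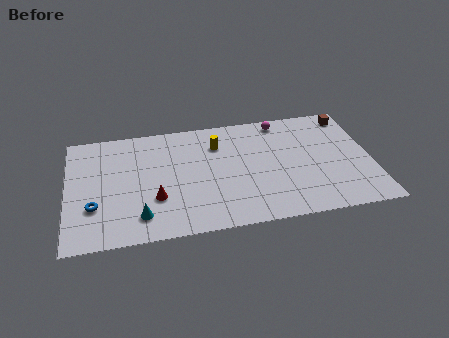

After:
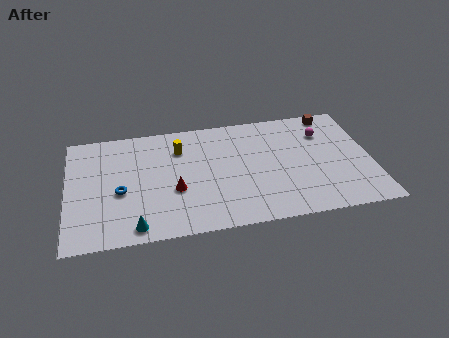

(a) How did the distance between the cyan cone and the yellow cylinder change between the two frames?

-0.3

Before: roughly 7.0 units apart; after: 6.7. That's 0.3 units closer together.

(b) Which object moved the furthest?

the magenta sphere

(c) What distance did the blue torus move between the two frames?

1.8

The blue torus was near (1.5, 3.1) before and (3.0, 4.1) after, so it travelled √(1.5² + 1.0²) ≈ 1.8 units.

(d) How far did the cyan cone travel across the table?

0.9

From (4.1, 1.9) to (3.8, 1.1), the cyan cone covered √(0.3² + 0.8²) ≈ 0.9 units.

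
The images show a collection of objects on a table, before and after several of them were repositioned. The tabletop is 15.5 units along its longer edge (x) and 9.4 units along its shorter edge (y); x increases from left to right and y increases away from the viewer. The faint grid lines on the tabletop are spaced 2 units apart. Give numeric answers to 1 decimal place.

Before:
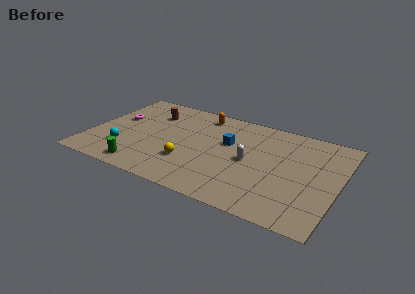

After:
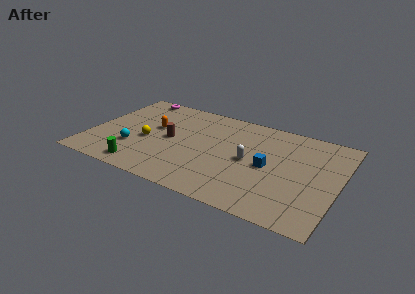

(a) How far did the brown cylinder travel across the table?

2.8

From (3.4, 7.0) to (5.0, 4.7), the brown cylinder covered √(1.6² + 2.3²) ≈ 2.8 units.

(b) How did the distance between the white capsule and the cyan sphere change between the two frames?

-0.7

The distance was about 8.0 in the first image and 7.3 in the second, so they moved 0.7 units closer together.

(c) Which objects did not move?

the green cylinder and the white capsule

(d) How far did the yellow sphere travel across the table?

3.0

The yellow sphere moved from about (6.4, 2.9) to (3.6, 4.0), a distance of √(2.8² + 1.1²) ≈ 3.0.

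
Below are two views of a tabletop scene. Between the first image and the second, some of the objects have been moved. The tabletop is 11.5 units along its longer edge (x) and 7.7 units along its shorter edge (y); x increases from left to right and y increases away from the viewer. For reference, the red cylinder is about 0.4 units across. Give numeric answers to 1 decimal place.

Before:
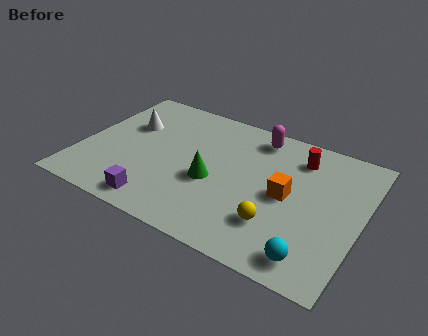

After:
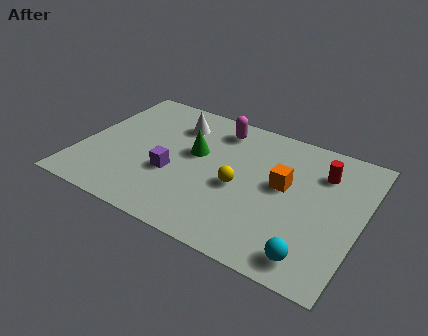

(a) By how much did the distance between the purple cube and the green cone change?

-1.2

Before: roughly 2.9 units apart; after: 1.7. That's 1.2 units closer together.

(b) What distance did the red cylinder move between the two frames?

1.1

From (8.7, 6.1) to (9.7, 5.7), the red cylinder covered √(1.0² + 0.4²) ≈ 1.1 units.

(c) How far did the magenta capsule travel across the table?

1.6

The magenta capsule moved from about (6.9, 6.6) to (5.3, 6.4), a distance of √(1.6² + 0.2²) ≈ 1.6.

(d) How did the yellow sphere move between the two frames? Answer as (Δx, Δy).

(-1.7, 1.3)

The yellow sphere was at about (8.3, 2.1) and moved to about (6.6, 3.4).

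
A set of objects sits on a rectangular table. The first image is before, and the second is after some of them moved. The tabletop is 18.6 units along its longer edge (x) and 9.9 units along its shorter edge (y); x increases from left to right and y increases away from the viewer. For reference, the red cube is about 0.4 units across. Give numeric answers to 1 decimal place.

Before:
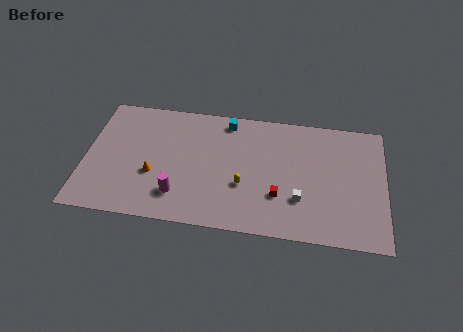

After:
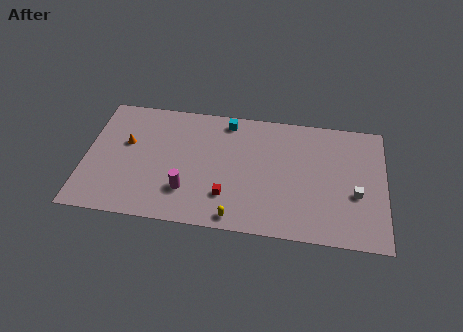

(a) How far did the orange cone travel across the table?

2.9

From (4.3, 3.7) to (2.5, 6.0), the orange cone covered √(1.8² + 2.3²) ≈ 2.9 units.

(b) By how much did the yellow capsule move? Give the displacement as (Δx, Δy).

(-0.4, -2.6)

From the two frames, the yellow capsule sits at roughly (9.9, 3.6) before and (9.5, 1.0) after.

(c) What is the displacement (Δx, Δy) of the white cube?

(3.4, 0.9)

From the two frames, the white cube sits at roughly (13.4, 3.0) before and (16.8, 3.9) after.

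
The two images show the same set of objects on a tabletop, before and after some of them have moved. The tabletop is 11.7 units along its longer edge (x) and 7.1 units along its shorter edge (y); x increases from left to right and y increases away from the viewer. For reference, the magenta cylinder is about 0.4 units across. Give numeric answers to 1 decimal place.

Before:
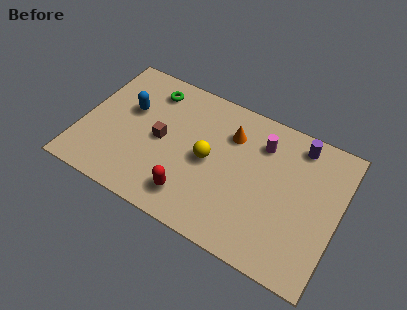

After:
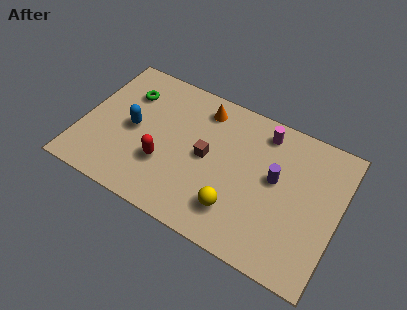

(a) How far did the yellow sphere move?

2.3

From (5.8, 3.5) to (7.3, 1.7), the yellow sphere covered √(1.5² + 1.8²) ≈ 2.3 units.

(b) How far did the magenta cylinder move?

0.6

The magenta cylinder moved from about (8.0, 5.4) to (8.0, 6.0), a distance of √(0.0² + 0.6²) ≈ 0.6.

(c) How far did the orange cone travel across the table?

1.6

The orange cone moved from about (6.6, 5.2) to (5.2, 5.9), a distance of √(1.4² + 0.7²) ≈ 1.6.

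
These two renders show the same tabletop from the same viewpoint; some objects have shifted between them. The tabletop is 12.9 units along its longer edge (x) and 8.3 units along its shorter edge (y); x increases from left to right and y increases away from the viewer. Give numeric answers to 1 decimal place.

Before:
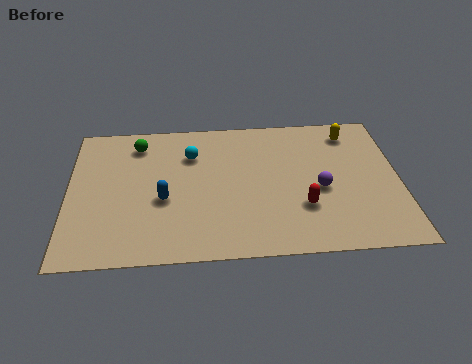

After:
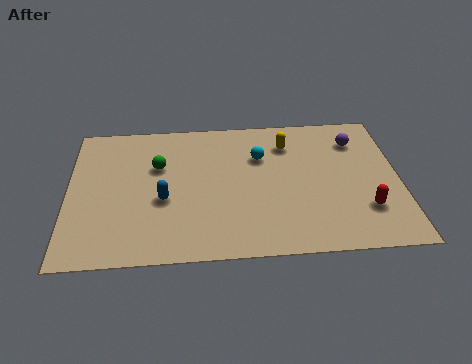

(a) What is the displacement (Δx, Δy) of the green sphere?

(0.8, -1.4)

The green sphere started near (2.7, 6.8) and ended near (3.5, 5.4).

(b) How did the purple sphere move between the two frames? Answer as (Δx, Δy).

(1.5, 2.8)

The purple sphere was at about (9.8, 3.6) and moved to about (11.3, 6.4).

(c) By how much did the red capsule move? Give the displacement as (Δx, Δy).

(2.4, -0.3)

The red capsule started near (9.1, 2.6) and ended near (11.5, 2.3).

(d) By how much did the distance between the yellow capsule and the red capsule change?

+0.3

Before: roughly 4.7 units apart; after: 5.0. That's 0.3 units further apart.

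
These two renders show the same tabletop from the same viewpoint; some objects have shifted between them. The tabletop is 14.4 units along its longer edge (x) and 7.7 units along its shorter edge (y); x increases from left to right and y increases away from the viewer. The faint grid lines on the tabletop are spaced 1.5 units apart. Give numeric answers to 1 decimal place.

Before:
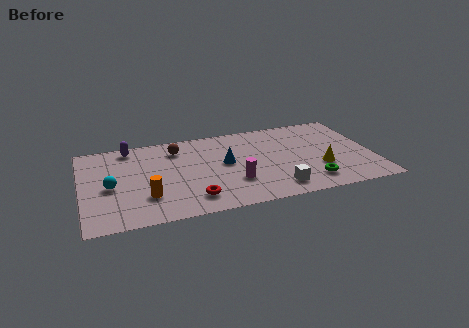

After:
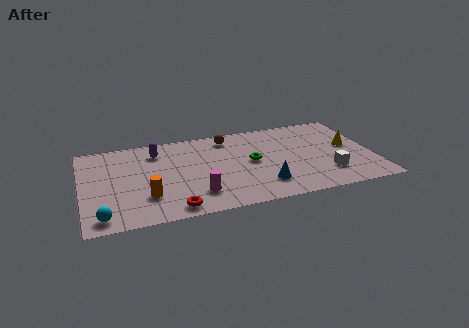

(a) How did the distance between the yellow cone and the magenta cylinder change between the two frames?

+3.9

The distance was about 4.3 in the first image and 8.2 in the second, so they moved 3.9 units further apart.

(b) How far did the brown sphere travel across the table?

2.6

The brown sphere moved from about (4.8, 6.1) to (7.4, 6.5), a distance of √(2.6² + 0.4²) ≈ 2.6.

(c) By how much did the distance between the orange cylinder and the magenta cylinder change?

-1.9

They were about 4.3 units apart before and 2.4 after — 1.9 units closer together.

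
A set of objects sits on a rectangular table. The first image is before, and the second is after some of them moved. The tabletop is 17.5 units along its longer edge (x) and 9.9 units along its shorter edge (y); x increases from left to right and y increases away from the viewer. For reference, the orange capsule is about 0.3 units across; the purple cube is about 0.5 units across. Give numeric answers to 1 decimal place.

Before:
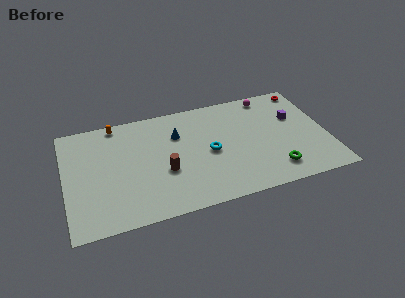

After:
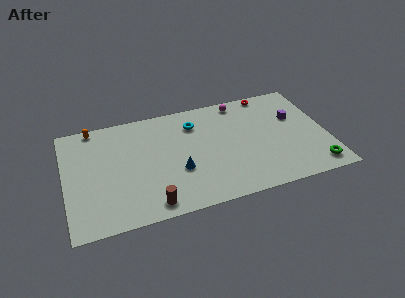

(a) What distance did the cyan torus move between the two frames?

3.0

From (9.6, 4.7) to (8.8, 7.6), the cyan torus covered √(0.8² + 2.9²) ≈ 3.0 units.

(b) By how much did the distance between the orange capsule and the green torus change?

+3.9

They were about 12.3 units apart before and 16.2 after — 3.9 units further apart.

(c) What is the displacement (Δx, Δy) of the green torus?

(2.7, -0.5)

The green torus started near (13.7, 1.9) and ended near (16.4, 1.4).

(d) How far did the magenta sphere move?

2.0

The magenta sphere moved from about (14.0, 8.8) to (12.0, 8.8), a distance of √(2.0² + 0.0²) ≈ 2.0.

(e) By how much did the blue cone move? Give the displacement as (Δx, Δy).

(-0.2, -3.3)

The blue cone started near (7.6, 6.9) and ended near (7.4, 3.6).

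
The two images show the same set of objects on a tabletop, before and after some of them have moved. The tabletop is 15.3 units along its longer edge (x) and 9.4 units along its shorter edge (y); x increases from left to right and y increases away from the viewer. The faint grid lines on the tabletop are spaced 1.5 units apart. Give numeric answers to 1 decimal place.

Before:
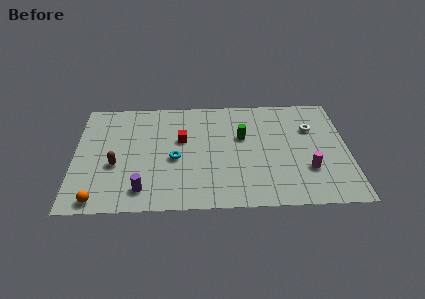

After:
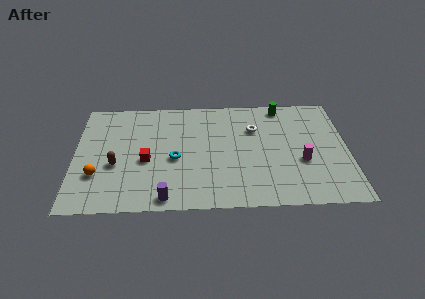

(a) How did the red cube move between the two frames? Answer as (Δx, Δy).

(-2.0, -1.7)

The red cube started near (6.0, 5.7) and ended near (4.0, 4.0).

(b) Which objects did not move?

the brown capsule and the cyan torus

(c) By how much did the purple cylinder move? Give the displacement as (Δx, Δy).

(1.3, -0.7)

From the two frames, the purple cylinder sits at roughly (3.8, 1.6) before and (5.1, 0.9) after.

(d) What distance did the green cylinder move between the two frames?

3.5

The green cylinder moved from about (9.4, 5.8) to (11.7, 8.4), a distance of √(2.3² + 2.6²) ≈ 3.5.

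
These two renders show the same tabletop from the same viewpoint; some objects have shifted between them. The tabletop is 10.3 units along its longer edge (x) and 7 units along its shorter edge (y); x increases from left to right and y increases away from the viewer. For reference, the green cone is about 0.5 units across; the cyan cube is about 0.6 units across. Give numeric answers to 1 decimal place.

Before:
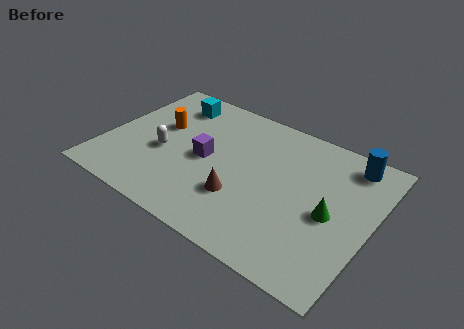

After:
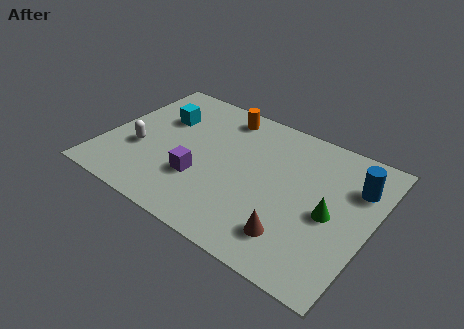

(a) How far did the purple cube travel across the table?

1.1

From (3.9, 3.4) to (3.9, 2.3), the purple cube covered √(0.0² + 1.1²) ≈ 1.1 units.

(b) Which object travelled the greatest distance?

the orange cylinder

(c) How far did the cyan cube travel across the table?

1.0

From (2.1, 5.7) to (1.9, 4.7), the cyan cube covered √(0.2² + 1.0²) ≈ 1.0 units.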